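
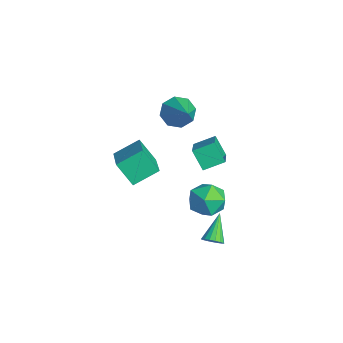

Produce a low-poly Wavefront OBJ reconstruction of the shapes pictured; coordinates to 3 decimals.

v 3.182 -1.56 -4.039
v 3.432 -1.795 -3.635
v 2.238 -0.88 -3.061
v 3.557 -1.577 -3.665
v 3.597 -1.355 -3.781
v 3.542 -1.179 -3.956
v 3.404 -1.091 -4.15
v 3.215 -1.111 -4.319
v 3.019 -1.233 -4.423
v 2.86 -1.43 -4.44
v 2.775 -1.657 -4.365
v 2.783 -1.861 -4.215
v 2.882 -1.997 -4.025
v 3.05 -2.032 -3.838
v 3.249 -1.959 -3.698
v -0.364 -1.219 -0.215
v 1.236 -1.853 0.823
v -0.232 -0.217 0.194
v 1.368 -0.851 1.232
v 0.312 -0.949 -1.092
v 1.912 -1.583 -0.054
v 0.444 0.053 -0.683
v 2.044 -0.581 0.355
v -2.448 -4.362 -1.745
v -2.467 -3.102 -1.092
v -1.783 -3.793 -2.825
v -1.802 -2.532 -2.172
v -0.578 -4.808 -0.828
v -0.597 -3.547 -0.175
v 0.087 -4.238 -1.908
v 0.068 -2.978 -1.255
v -0.674 -1.854 1.989
v -0.181 -1.856 1.296
v 0.794 -1.886 3.031
v -0.316 -1.255 1.504
v -0.66 -1.005 1.996
v -1.012 -1.252 2.484
v -1.166 -1.852 2.682
v -1.031 -2.454 2.474
v -0.687 -2.704 1.982
v -0.335 -2.457 1.494
v 1.902 -1.584 -1.042
v 2.495 -0.809 -1.198
v 3.065 -2.571 -1.522
v 3.658 -1.796 -1.678
v 3.406 -2.047 -0.756
v 2.687 -1.437 -0.459
v 2.873 -1.943 -2.261
v 2.154 -1.333 -1.964
v 3.095 -1.031 -1.951
v 3.424 -1.095 -1.022
v 2.136 -2.285 -1.698
v 2.465 -2.349 -0.769
f 2 1 4
f 2 4 3
f 4 1 5
f 4 5 3
f 5 1 6
f 5 6 3
f 6 1 7
f 6 7 3
f 7 1 8
f 7 8 3
f 8 1 9
f 8 9 3
f 9 1 10
f 9 10 3
f 10 1 11
f 10 11 3
f 11 1 12
f 11 12 3
f 12 1 13
f 12 13 3
f 13 1 14
f 13 14 3
f 14 1 15
f 14 15 3
f 15 1 2
f 15 2 3
f 17 19 16
f 20 17 16
f 16 19 18
f 18 20 16
f 17 23 19
f 21 17 20
f 21 23 17
f 19 23 18
f 22 20 18
f 18 23 22
f 22 21 20
f 23 21 22
f 25 27 24
f 28 25 24
f 24 27 26
f 26 28 24
f 25 31 27
f 29 25 28
f 29 31 25
f 27 31 26
f 30 28 26
f 26 31 30
f 30 29 28
f 31 29 30
f 33 32 35
f 33 35 34
f 35 32 36
f 35 36 34
f 36 32 37
f 36 37 34
f 37 32 38
f 37 38 34
f 38 32 39
f 38 39 34
f 39 32 40
f 39 40 34
f 40 32 41
f 40 41 34
f 41 32 33
f 41 33 34
f 42 53 47
f 42 47 43
f 42 43 49
f 42 49 52
f 42 52 53
f 43 47 51
f 47 53 46
f 53 52 44
f 52 49 48
f 49 43 50
f 45 51 46
f 45 46 44
f 45 44 48
f 45 48 50
f 45 50 51
f 46 51 47
f 44 46 53
f 48 44 52
f 50 48 49
f 51 50 43



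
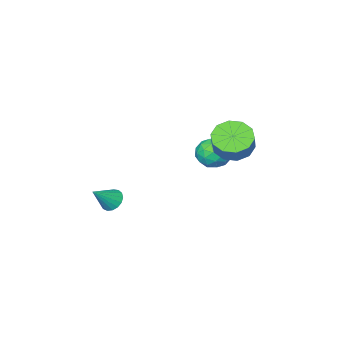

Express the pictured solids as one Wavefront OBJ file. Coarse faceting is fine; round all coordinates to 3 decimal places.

v -2.899 3.35 1.933
v -2.135 2.575 1.986
v -1.637 3.134 2.999
v -2.401 3.91 2.947
v -1.901 3.072 1.596
v -1.402 3.631 2.609
v -2.048 3.675 1.335
v -1.549 4.234 2.349
v -2.52 4.155 1.303
v -2.022 4.714 2.316
v -3.137 4.327 1.511
v -2.639 4.886 2.525
v -3.663 4.126 1.881
v -3.165 4.685 2.894
v -3.898 3.629 2.271
v -3.399 4.188 3.284
v -3.751 3.026 2.531
v -3.252 3.585 3.545
v -3.278 2.546 2.564
v -2.78 3.105 3.577
v -2.661 2.374 2.355
v -2.163 2.933 3.369
v 3.155 1.535 -0.778
v 3.539 1.138 -1.193
v 4.285 1.565 0.238
v 3.614 1.446 -1.286
v 3.585 1.774 -1.263
v 3.457 2.047 -1.129
v 3.26 2.203 -0.914
v 3.039 2.206 -0.669
v 2.844 2.055 -0.449
v 2.721 1.785 -0.304
v 2.698 1.457 -0.268
v 2.779 1.148 -0.349
v 2.946 0.927 -0.528
v 3.162 0.845 -0.765
v 3.376 0.921 -1.005
v -3.789 2.094 0.664
v -2.888 2.508 0.781
v -3.092 0.712 0.199
v -2.191 1.126 0.316
v -2.76 0.932 1.114
v -3.19 1.786 1.402
v -2.79 1.434 -0.422
v -3.22 2.288 -0.134
v -2.27 2.1 0.11
v -2.252 1.79 1.06
v -3.728 1.43 -0.08
v -3.71 1.12 0.87
v -3.399 2.423 0.763
v -2.581 0.797 0.217
v -2.915 0.683 0.686
v -2.385 0.927 0.755
v -3.577 1.998 1.128
v -3.047 2.242 1.197
v -2.972 1.315 1.393
v -2.933 0.978 -0.217
v -2.403 1.222 -0.148
v -3.595 2.293 0.225
v -3.065 2.537 0.294
v -3.008 1.905 -0.413
v -2.507 2.426 0.438
v -2.097 1.614 0.165
v -2.449 1.795 -0.269
v -2.702 2.297 -0.1
v -2.496 2.244 0.996
v -2.086 1.431 0.723
v -2.421 1.317 1.192
v -2.674 1.82 1.361
v -2.133 2.004 0.602
v -3.894 1.789 0.257
v -3.484 0.976 -0.016
v -3.306 1.4 -0.381
v -3.559 1.903 -0.212
v -3.883 1.606 0.815
v -3.473 0.794 0.542
v -3.278 0.923 1.08
v -3.531 1.425 1.249
v -3.847 1.216 0.378
f 2 1 5
f 2 5 3
f 3 5 6
f 3 6 4
f 5 1 7
f 5 7 6
f 6 7 8
f 6 8 4
f 7 1 9
f 7 9 8
f 8 9 10
f 8 10 4
f 9 1 11
f 9 11 10
f 10 11 12
f 10 12 4
f 11 1 13
f 11 13 12
f 12 13 14
f 12 14 4
f 13 1 15
f 13 15 14
f 14 15 16
f 14 16 4
f 15 1 17
f 15 17 16
f 16 17 18
f 16 18 4
f 17 1 19
f 17 19 18
f 18 19 20
f 18 20 4
f 19 1 21
f 19 21 20
f 20 21 22
f 20 22 4
f 21 1 2
f 21 2 22
f 22 2 3
f 22 3 4
f 24 23 26
f 24 26 25
f 26 23 27
f 26 27 25
f 27 23 28
f 27 28 25
f 28 23 29
f 28 29 25
f 29 23 30
f 29 30 25
f 30 23 31
f 30 31 25
f 31 23 32
f 31 32 25
f 32 23 33
f 32 33 25
f 33 23 34
f 33 34 25
f 34 23 35
f 34 35 25
f 35 23 36
f 35 36 25
f 36 23 37
f 36 37 25
f 37 23 24
f 37 24 25
f 38 75 54
f 75 49 78
f 54 78 43
f 75 78 54
f 38 54 50
f 54 43 55
f 50 55 39
f 54 55 50
f 38 50 59
f 50 39 60
f 59 60 45
f 50 60 59
f 38 59 71
f 59 45 74
f 71 74 48
f 59 74 71
f 38 71 75
f 71 48 79
f 75 79 49
f 71 79 75
f 39 55 66
f 55 43 69
f 66 69 47
f 55 69 66
f 43 78 56
f 78 49 77
f 56 77 42
f 78 77 56
f 49 79 76
f 79 48 72
f 76 72 40
f 79 72 76
f 48 74 73
f 74 45 61
f 73 61 44
f 74 61 73
f 45 60 65
f 60 39 62
f 65 62 46
f 60 62 65
f 41 67 53
f 67 47 68
f 53 68 42
f 67 68 53
f 41 53 51
f 53 42 52
f 51 52 40
f 53 52 51
f 41 51 58
f 51 40 57
f 58 57 44
f 51 57 58
f 41 58 63
f 58 44 64
f 63 64 46
f 58 64 63
f 41 63 67
f 63 46 70
f 67 70 47
f 63 70 67
f 42 68 56
f 68 47 69
f 56 69 43
f 68 69 56
f 40 52 76
f 52 42 77
f 76 77 49
f 52 77 76
f 44 57 73
f 57 40 72
f 73 72 48
f 57 72 73
f 46 64 65
f 64 44 61
f 65 61 45
f 64 61 65
f 47 70 66
f 70 46 62
f 66 62 39
f 70 62 66



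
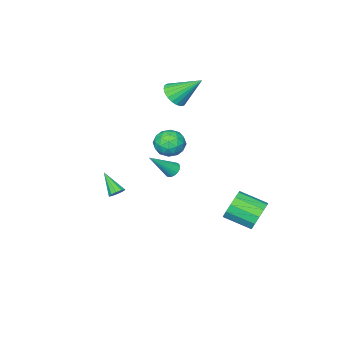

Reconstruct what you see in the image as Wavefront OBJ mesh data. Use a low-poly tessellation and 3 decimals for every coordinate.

v 0.987 0.047 1.404
v 1.656 0.011 2.144
v 0.284 -1.291 1.976
v 0.953 -1.327 2.716
v 0.267 -0.601 2.698
v 0.701 0.226 2.344
v 1.239 -1.506 1.776
v 1.673 -0.679 1.422
v 1.812 -0.948 2.374
v 1.211 -0.389 2.944
v 0.729 -0.891 1.176
v 0.128 -0.332 1.746
v 1.383 0.147 1.724
v 0.557 -1.427 2.396
v 0.153 -1 2.385
v 0.547 -1.021 2.82
v 0.822 0.273 1.842
v 1.216 0.252 2.277
v 0.399 -0.108 2.602
v 0.724 -1.532 1.843
v 1.118 -1.553 2.278
v 1.393 -0.259 1.3
v 1.787 -0.28 1.735
v 1.541 -1.172 1.518
v 1.868 -0.438 2.294
v 1.455 -1.225 2.63
v 1.623 -1.33 2.078
v 1.878 -0.844 1.87
v 1.515 -0.11 2.629
v 1.102 -0.896 2.965
v 0.699 -0.47 2.954
v 0.954 0.016 2.747
v 1.607 -0.674 2.764
v 0.838 -0.384 1.155
v 0.425 -1.17 1.491
v 0.986 -1.296 1.373
v 1.241 -0.81 1.166
v 0.485 -0.055 1.49
v 0.072 -0.842 1.826
v 0.062 -0.436 2.25
v 0.317 0.05 2.042
v 0.333 -0.606 1.356
v 3.286 2.181 2.129
v 3.601 1.961 1.75
v 4.634 1.799 3.471
v 3.664 2.162 1.744
v 3.669 2.366 1.797
v 3.616 2.542 1.9
v 3.512 2.662 2.039
v 3.374 2.71 2.191
v 3.223 2.677 2.333
v 3.081 2.568 2.445
v 2.97 2.4 2.509
v 2.908 2.199 2.514
v 2.903 1.995 2.462
v 2.956 1.819 2.358
v 3.059 1.699 2.22
v 3.197 1.651 2.068
v 3.349 1.685 1.925
v 3.491 1.793 1.813
v -2.542 -4.1 3.245
v -1.726 -4.08 3.731
v -3.438 -2.74 4.695
v -1.679 -3.78 3.479
v -1.78 -3.535 3.186
v -2.014 -3.388 2.904
v -2.339 -3.364 2.68
v -2.699 -3.467 2.554
v -3.032 -3.679 2.548
v -3.28 -3.965 2.662
v -3.401 -4.273 2.877
v -3.373 -4.552 3.156
v -3.201 -4.753 3.45
v -2.916 -4.84 3.709
v -2.566 -4.8 3.887
v -2.212 -4.638 3.955
v -1.915 -4.384 3.9
v -2.655 3.037 -3.871
v -2.087 2.959 -4.751
v -1.237 1.464 -4.068
v -1.805 1.543 -3.189
v -1.777 3.303 -4.383
v -0.927 1.808 -3.7
v -1.746 3.563 -3.852
v -0.896 2.068 -3.169
v -2.003 3.656 -3.328
v -1.154 2.161 -2.645
v -2.468 3.553 -2.976
v -1.618 2.058 -2.293
v -2.991 3.286 -2.908
v -2.142 1.791 -2.226
v -3.408 2.94 -3.147
v -2.559 1.445 -2.464
v -3.586 2.626 -3.615
v -2.736 1.131 -2.932
v -3.468 2.442 -4.165
v -2.618 0.947 -3.482
v -3.092 2.447 -4.621
v -2.242 0.952 -3.939
v -2.577 2.639 -4.84
v -1.727 1.144 -4.157
v 2.791 -3.135 -2.504
v 3.102 -2.845 -2.17
v 2.729 -4.365 -1.376
v 2.783 -2.77 -2.106
v 2.467 -2.834 -2.193
v 2.275 -3.013 -2.399
v 2.28 -3.238 -2.645
v 2.48 -3.424 -2.837
v 2.798 -3.5 -2.902
v 3.114 -3.435 -2.814
v 3.306 -3.256 -2.608
v 3.302 -3.031 -2.362
f 1 38 17
f 38 12 41
f 17 41 6
f 38 41 17
f 1 17 13
f 17 6 18
f 13 18 2
f 17 18 13
f 1 13 22
f 13 2 23
f 22 23 8
f 13 23 22
f 1 22 34
f 22 8 37
f 34 37 11
f 22 37 34
f 1 34 38
f 34 11 42
f 38 42 12
f 34 42 38
f 2 18 29
f 18 6 32
f 29 32 10
f 18 32 29
f 6 41 19
f 41 12 40
f 19 40 5
f 41 40 19
f 12 42 39
f 42 11 35
f 39 35 3
f 42 35 39
f 11 37 36
f 37 8 24
f 36 24 7
f 37 24 36
f 8 23 28
f 23 2 25
f 28 25 9
f 23 25 28
f 4 30 16
f 30 10 31
f 16 31 5
f 30 31 16
f 4 16 14
f 16 5 15
f 14 15 3
f 16 15 14
f 4 14 21
f 14 3 20
f 21 20 7
f 14 20 21
f 4 21 26
f 21 7 27
f 26 27 9
f 21 27 26
f 4 26 30
f 26 9 33
f 30 33 10
f 26 33 30
f 5 31 19
f 31 10 32
f 19 32 6
f 31 32 19
f 3 15 39
f 15 5 40
f 39 40 12
f 15 40 39
f 7 20 36
f 20 3 35
f 36 35 11
f 20 35 36
f 9 27 28
f 27 7 24
f 28 24 8
f 27 24 28
f 10 33 29
f 33 9 25
f 29 25 2
f 33 25 29
f 44 43 46
f 44 46 45
f 46 43 47
f 46 47 45
f 47 43 48
f 47 48 45
f 48 43 49
f 48 49 45
f 49 43 50
f 49 50 45
f 50 43 51
f 50 51 45
f 51 43 52
f 51 52 45
f 52 43 53
f 52 53 45
f 53 43 54
f 53 54 45
f 54 43 55
f 54 55 45
f 55 43 56
f 55 56 45
f 56 43 57
f 56 57 45
f 57 43 58
f 57 58 45
f 58 43 59
f 58 59 45
f 59 43 60
f 59 60 45
f 60 43 44
f 60 44 45
f 62 61 64
f 62 64 63
f 64 61 65
f 64 65 63
f 65 61 66
f 65 66 63
f 66 61 67
f 66 67 63
f 67 61 68
f 67 68 63
f 68 61 69
f 68 69 63
f 69 61 70
f 69 70 63
f 70 61 71
f 70 71 63
f 71 61 72
f 71 72 63
f 72 61 73
f 72 73 63
f 73 61 74
f 73 74 63
f 74 61 75
f 74 75 63
f 75 61 76
f 75 76 63
f 76 61 77
f 76 77 63
f 77 61 62
f 77 62 63
f 79 78 82
f 79 82 80
f 80 82 83
f 80 83 81
f 82 78 84
f 82 84 83
f 83 84 85
f 83 85 81
f 84 78 86
f 84 86 85
f 85 86 87
f 85 87 81
f 86 78 88
f 86 88 87
f 87 88 89
f 87 89 81
f 88 78 90
f 88 90 89
f 89 90 91
f 89 91 81
f 90 78 92
f 90 92 91
f 91 92 93
f 91 93 81
f 92 78 94
f 92 94 93
f 93 94 95
f 93 95 81
f 94 78 96
f 94 96 95
f 95 96 97
f 95 97 81
f 96 78 98
f 96 98 97
f 97 98 99
f 97 99 81
f 98 78 100
f 98 100 99
f 99 100 101
f 99 101 81
f 100 78 79
f 100 79 101
f 101 79 80
f 101 80 81
f 103 102 105
f 103 105 104
f 105 102 106
f 105 106 104
f 106 102 107
f 106 107 104
f 107 102 108
f 107 108 104
f 108 102 109
f 108 109 104
f 109 102 110
f 109 110 104
f 110 102 111
f 110 111 104
f 111 102 112
f 111 112 104
f 112 102 113
f 112 113 104
f 113 102 103
f 113 103 104



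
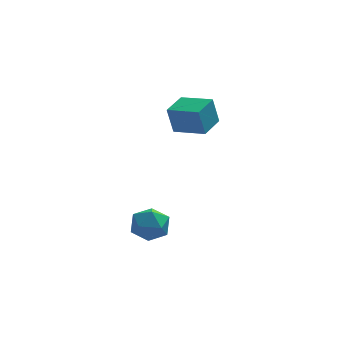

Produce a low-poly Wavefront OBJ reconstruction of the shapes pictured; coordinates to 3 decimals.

v -0.71 2.622 1.553
v -1.005 2.644 2.932
v 0.008 3.781 1.689
v -0.287 3.802 3.067
v 0.627 1.758 1.853
v 0.332 1.779 3.231
v 1.345 2.916 1.988
v 1.05 2.938 3.367
v -1.942 -1.974 -0.432
v -1.243 -2.592 -0.588
v -2.877 -2.808 -1.312
v -2.178 -3.426 -1.468
v -2.567 -3.36 -0.608
v -1.99 -2.844 -0.064
v -2.13 -2.556 -1.836
v -1.553 -2.04 -1.292
v -1.359 -2.952 -1.456
v -1.629 -3.449 -0.697
v -2.491 -1.951 -1.203
v -2.761 -2.448 -0.444
f 2 4 1
f 5 2 1
f 1 4 3
f 3 5 1
f 2 8 4
f 6 2 5
f 6 8 2
f 4 8 3
f 7 5 3
f 3 8 7
f 7 6 5
f 8 6 7
f 9 20 14
f 9 14 10
f 9 10 16
f 9 16 19
f 9 19 20
f 10 14 18
f 14 20 13
f 20 19 11
f 19 16 15
f 16 10 17
f 12 18 13
f 12 13 11
f 12 11 15
f 12 15 17
f 12 17 18
f 13 18 14
f 11 13 20
f 15 11 19
f 17 15 16
f 18 17 10



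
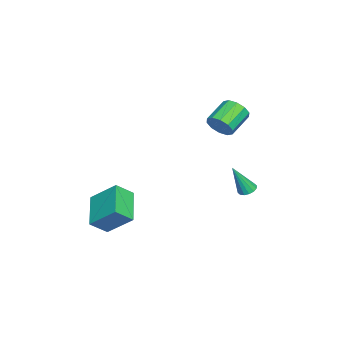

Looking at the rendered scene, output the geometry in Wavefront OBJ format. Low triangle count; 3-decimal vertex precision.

v 0.96 4.099 -0.732
v 1.288 4.496 -0.657
v 1.4 3.421 0.932
v 1.052 4.581 -0.56
v 0.791 4.538 -0.509
v 0.576 4.376 -0.517
v 0.464 4.141 -0.584
v 0.484 3.894 -0.69
v 0.632 3.703 -0.807
v 0.868 3.617 -0.904
v 1.129 3.661 -0.955
v 1.344 3.822 -0.946
v 1.457 4.058 -0.88
v 1.436 4.304 -0.774
v 1.656 -3.756 -2.054
v 1.85 -2.362 -0.853
v 1.098 -3.005 -2.836
v 1.292 -1.611 -1.635
v 3.448 -3.289 -2.885
v 3.642 -1.895 -1.684
v 2.89 -2.538 -3.667
v 3.084 -1.144 -2.466
v -0.61 2.331 2.657
v -0.385 1.993 3.346
v -1.645 2.551 4.032
v -1.87 2.889 3.343
v -0.192 2.448 3.33
v -1.453 3.006 4.015
v -0.159 2.858 3.056
v -1.42 3.416 3.742
v -0.298 3.067 2.63
v -1.559 3.625 3.316
v -0.556 2.995 2.215
v -1.817 3.553 2.9
v -0.835 2.669 1.968
v -2.095 3.227 2.654
v -1.027 2.214 1.985
v -2.288 2.772 2.67
v -1.06 1.804 2.258
v -2.321 2.362 2.944
v -0.921 1.595 2.684
v -2.182 2.153 3.37
v -0.663 1.667 3.1
v -1.924 2.225 3.785
f 2 1 4
f 2 4 3
f 4 1 5
f 4 5 3
f 5 1 6
f 5 6 3
f 6 1 7
f 6 7 3
f 7 1 8
f 7 8 3
f 8 1 9
f 8 9 3
f 9 1 10
f 9 10 3
f 10 1 11
f 10 11 3
f 11 1 12
f 11 12 3
f 12 1 13
f 12 13 3
f 13 1 14
f 13 14 3
f 14 1 2
f 14 2 3
f 16 18 15
f 19 16 15
f 15 18 17
f 17 19 15
f 16 22 18
f 20 16 19
f 20 22 16
f 18 22 17
f 21 19 17
f 17 22 21
f 21 20 19
f 22 20 21
f 24 23 27
f 24 27 25
f 25 27 28
f 25 28 26
f 27 23 29
f 27 29 28
f 28 29 30
f 28 30 26
f 29 23 31
f 29 31 30
f 30 31 32
f 30 32 26
f 31 23 33
f 31 33 32
f 32 33 34
f 32 34 26
f 33 23 35
f 33 35 34
f 34 35 36
f 34 36 26
f 35 23 37
f 35 37 36
f 36 37 38
f 36 38 26
f 37 23 39
f 37 39 38
f 38 39 40
f 38 40 26
f 39 23 41
f 39 41 40
f 40 41 42
f 40 42 26
f 41 23 43
f 41 43 42
f 42 43 44
f 42 44 26
f 43 23 24
f 43 24 44
f 44 24 25
f 44 25 26



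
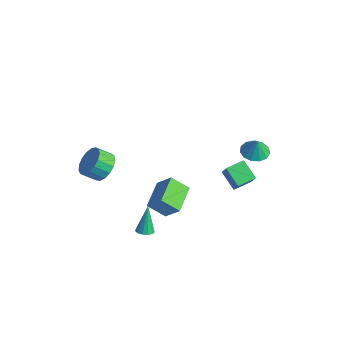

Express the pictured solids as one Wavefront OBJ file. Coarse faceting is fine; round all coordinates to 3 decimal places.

v 3.819 2.955 2.404
v 4.387 3.58 2.307
v 4.061 2.905 3.496
v 3.97 3.792 2.409
v 3.505 3.738 2.509
v 3.139 3.435 2.576
v 2.99 2.981 2.588
v 3.104 2.518 2.542
v 3.445 2.194 2.451
v 3.905 2.112 2.346
v 4.337 2.297 2.259
v 4.606 2.692 2.218
v 4.624 3.17 2.236
v 0.503 -2.256 -4.638
v 1.035 -2.098 -4.567
v 0.117 -1.744 -2.882
v 0.881 -1.845 -4.675
v 0.607 -1.722 -4.771
v 0.3 -1.769 -4.825
v 0.057 -1.97 -4.82
v -0.044 -2.262 -4.757
v 0.028 -2.553 -4.656
v 0.251 -2.749 -4.55
v 0.555 -2.788 -4.472
v 0.841 -2.659 -4.447
v 1.021 -2.402 -4.482
v 1.466 3.381 -3.192
v 0.322 3.372 -2.404
v 1.598 4.556 -2.988
v 0.453 4.547 -2.2
v 2.207 3.113 -2.12
v 1.062 3.104 -1.332
v 2.338 4.288 -1.916
v 1.194 4.279 -1.128
v -3.603 -2.194 -1.842
v -2.799 -2.096 -1.223
v -3.233 -2.869 -0.538
v -4.037 -2.966 -1.158
v -3.117 -1.767 -1.054
v -3.551 -2.54 -0.369
v -3.547 -1.536 -1.065
v -3.981 -2.308 -0.38
v -3.99 -1.455 -1.255
v -4.424 -2.228 -0.57
v -4.344 -1.544 -1.579
v -4.778 -2.317 -0.894
v -4.528 -1.782 -1.964
v -4.962 -2.554 -1.279
v -4.501 -2.113 -2.32
v -4.934 -2.886 -1.636
v -4.267 -2.464 -2.568
v -4.701 -3.236 -1.883
v -3.882 -2.752 -2.649
v -4.316 -3.525 -1.964
v -3.433 -2.913 -2.546
v -3.866 -3.685 -1.861
v -3.022 -2.908 -2.281
v -3.456 -3.681 -1.596
v -2.745 -2.74 -1.916
v -3.179 -3.513 -1.231
v -2.664 -2.447 -1.534
v -3.098 -3.22 -0.849
v -0.809 -1.181 -3.912
v 0.119 -0.839 -2.865
v -1.895 0.317 -3.439
v -0.968 0.659 -2.392
v -0.092 -0.379 -4.808
v 0.835 -0.037 -3.761
v -1.179 1.119 -4.335
v -0.251 1.461 -3.288
f 2 1 4
f 2 4 3
f 4 1 5
f 4 5 3
f 5 1 6
f 5 6 3
f 6 1 7
f 6 7 3
f 7 1 8
f 7 8 3
f 8 1 9
f 8 9 3
f 9 1 10
f 9 10 3
f 10 1 11
f 10 11 3
f 11 1 12
f 11 12 3
f 12 1 13
f 12 13 3
f 13 1 2
f 13 2 3
f 15 14 17
f 15 17 16
f 17 14 18
f 17 18 16
f 18 14 19
f 18 19 16
f 19 14 20
f 19 20 16
f 20 14 21
f 20 21 16
f 21 14 22
f 21 22 16
f 22 14 23
f 22 23 16
f 23 14 24
f 23 24 16
f 24 14 25
f 24 25 16
f 25 14 26
f 25 26 16
f 26 14 15
f 26 15 16
f 28 30 27
f 31 28 27
f 27 30 29
f 29 31 27
f 28 34 30
f 32 28 31
f 32 34 28
f 30 34 29
f 33 31 29
f 29 34 33
f 33 32 31
f 34 32 33
f 36 35 39
f 36 39 37
f 37 39 40
f 37 40 38
f 39 35 41
f 39 41 40
f 40 41 42
f 40 42 38
f 41 35 43
f 41 43 42
f 42 43 44
f 42 44 38
f 43 35 45
f 43 45 44
f 44 45 46
f 44 46 38
f 45 35 47
f 45 47 46
f 46 47 48
f 46 48 38
f 47 35 49
f 47 49 48
f 48 49 50
f 48 50 38
f 49 35 51
f 49 51 50
f 50 51 52
f 50 52 38
f 51 35 53
f 51 53 52
f 52 53 54
f 52 54 38
f 53 35 55
f 53 55 54
f 54 55 56
f 54 56 38
f 55 35 57
f 55 57 56
f 56 57 58
f 56 58 38
f 57 35 59
f 57 59 58
f 58 59 60
f 58 60 38
f 59 35 61
f 59 61 60
f 60 61 62
f 60 62 38
f 61 35 36
f 61 36 62
f 62 36 37
f 62 37 38
f 64 66 63
f 67 64 63
f 63 66 65
f 65 67 63
f 64 70 66
f 68 64 67
f 68 70 64
f 66 70 65
f 69 67 65
f 65 70 69
f 69 68 67
f 70 68 69



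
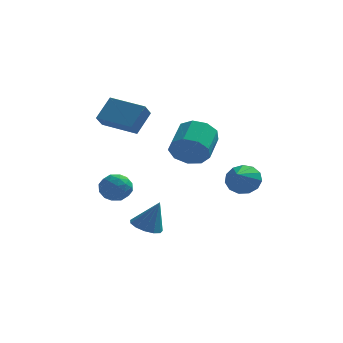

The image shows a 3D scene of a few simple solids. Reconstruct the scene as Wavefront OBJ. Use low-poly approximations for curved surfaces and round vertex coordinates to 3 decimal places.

v 0.354 -4.508 3.417
v 0.843 -4.98 4.282
v 1.155 -3.364 4.988
v 0.666 -2.892 4.123
v 1.35 -4.842 3.744
v 1.662 -3.227 4.449
v 1.391 -4.548 3.052
v 1.703 -2.933 3.758
v 0.947 -4.235 2.532
v 1.259 -2.62 3.237
v 0.226 -4.05 2.425
v 0.537 -2.434 3.131
v -0.436 -4.078 2.783
v -0.124 -2.463 3.489
v -0.727 -4.308 3.438
v -0.416 -2.693 4.143
v -0.513 -4.631 4.083
v -0.201 -3.016 4.788
v 0.107 -4.896 4.416
v 0.419 -3.281 5.122
v -2.034 -2.464 -2.744
v -1.577 -3.247 -2.902
v -1.326 -2.396 -1.036
v -1.262 -2.862 -3.048
v -1.193 -2.35 -3.098
v -1.39 -1.875 -3.035
v -1.792 -1.587 -2.879
v -2.271 -1.578 -2.681
v -2.675 -1.849 -2.503
v -2.875 -2.317 -2.401
v -2.808 -2.831 -2.408
v -2.496 -3.228 -2.521
v -2.037 -3.383 -2.706
v 2.745 2.32 -1.102
v 3.644 2.459 -0.62
v 2.455 0.72 -0.098
v 3.244 2.732 -0.301
v 2.685 2.874 -0.236
v 2.145 2.84 -0.446
v 1.795 2.641 -0.864
v 1.747 2.339 -1.358
v 2.016 2.032 -1.771
v 2.516 1.816 -1.971
v 3.089 1.759 -1.895
v 3.552 1.881 -1.567
v 3.759 2.142 -1.092
v -4.051 -1.138 0.175
v -3.399 -1.009 -0.514
v -3.961 -2.671 -0.026
v -3.309 -2.542 -0.715
v -3.087 -2.349 0.196
v -3.143 -1.402 0.32
v -4.217 -2.278 -0.86
v -4.273 -1.331 -0.736
v -3.502 -1.714 -1.154
v -2.804 -1.758 -0.501
v -4.556 -1.922 -0.039
v -3.858 -1.966 0.614
v -3.733 -0.939 -0.152
v -3.627 -2.741 -0.388
v -3.496 -2.628 0.147
v -3.113 -2.552 -0.258
v -3.582 -1.17 0.338
v -3.199 -1.095 -0.067
v -3.015 -1.882 0.35
v -4.161 -2.585 -0.473
v -3.778 -2.51 -0.878
v -4.247 -1.128 -0.282
v -3.864 -1.052 -0.687
v -4.345 -1.798 -0.89
v -3.411 -1.278 -0.933
v -3.358 -2.178 -1.051
v -3.892 -2.023 -1.136
v -3.924 -1.466 -1.063
v -3 -1.304 -0.549
v -2.947 -2.204 -0.667
v -2.816 -2.091 -0.132
v -2.849 -1.535 -0.059
v -3.061 -1.718 -0.925
v -4.413 -1.476 0.127
v -4.36 -2.376 0.009
v -4.511 -2.145 -0.481
v -4.544 -1.589 -0.408
v -4.002 -1.502 0.511
v -3.949 -2.402 0.393
v -3.436 -2.214 0.523
v -3.468 -1.657 0.596
v -4.299 -1.962 0.385
v -2.778 0.261 2.857
v -2.997 -0.45 3.569
v -4.751 1.164 3.153
v -4.97 0.452 3.865
v -2.15 1.248 4.035
v -2.369 0.536 4.747
v -4.123 2.15 4.331
v -4.342 1.439 5.043
f 2 1 5
f 2 5 3
f 3 5 6
f 3 6 4
f 5 1 7
f 5 7 6
f 6 7 8
f 6 8 4
f 7 1 9
f 7 9 8
f 8 9 10
f 8 10 4
f 9 1 11
f 9 11 10
f 10 11 12
f 10 12 4
f 11 1 13
f 11 13 12
f 12 13 14
f 12 14 4
f 13 1 15
f 13 15 14
f 14 15 16
f 14 16 4
f 15 1 17
f 15 17 16
f 16 17 18
f 16 18 4
f 17 1 19
f 17 19 18
f 18 19 20
f 18 20 4
f 19 1 2
f 19 2 20
f 20 2 3
f 20 3 4
f 22 21 24
f 22 24 23
f 24 21 25
f 24 25 23
f 25 21 26
f 25 26 23
f 26 21 27
f 26 27 23
f 27 21 28
f 27 28 23
f 28 21 29
f 28 29 23
f 29 21 30
f 29 30 23
f 30 21 31
f 30 31 23
f 31 21 32
f 31 32 23
f 32 21 33
f 32 33 23
f 33 21 22
f 33 22 23
f 35 34 37
f 35 37 36
f 37 34 38
f 37 38 36
f 38 34 39
f 38 39 36
f 39 34 40
f 39 40 36
f 40 34 41
f 40 41 36
f 41 34 42
f 41 42 36
f 42 34 43
f 42 43 36
f 43 34 44
f 43 44 36
f 44 34 45
f 44 45 36
f 45 34 46
f 45 46 36
f 46 34 35
f 46 35 36
f 47 84 63
f 84 58 87
f 63 87 52
f 84 87 63
f 47 63 59
f 63 52 64
f 59 64 48
f 63 64 59
f 47 59 68
f 59 48 69
f 68 69 54
f 59 69 68
f 47 68 80
f 68 54 83
f 80 83 57
f 68 83 80
f 47 80 84
f 80 57 88
f 84 88 58
f 80 88 84
f 48 64 75
f 64 52 78
f 75 78 56
f 64 78 75
f 52 87 65
f 87 58 86
f 65 86 51
f 87 86 65
f 58 88 85
f 88 57 81
f 85 81 49
f 88 81 85
f 57 83 82
f 83 54 70
f 82 70 53
f 83 70 82
f 54 69 74
f 69 48 71
f 74 71 55
f 69 71 74
f 50 76 62
f 76 56 77
f 62 77 51
f 76 77 62
f 50 62 60
f 62 51 61
f 60 61 49
f 62 61 60
f 50 60 67
f 60 49 66
f 67 66 53
f 60 66 67
f 50 67 72
f 67 53 73
f 72 73 55
f 67 73 72
f 50 72 76
f 72 55 79
f 76 79 56
f 72 79 76
f 51 77 65
f 77 56 78
f 65 78 52
f 77 78 65
f 49 61 85
f 61 51 86
f 85 86 58
f 61 86 85
f 53 66 82
f 66 49 81
f 82 81 57
f 66 81 82
f 55 73 74
f 73 53 70
f 74 70 54
f 73 70 74
f 56 79 75
f 79 55 71
f 75 71 48
f 79 71 75
f 90 92 89
f 93 90 89
f 89 92 91
f 91 93 89
f 90 96 92
f 94 90 93
f 94 96 90
f 92 96 91
f 95 93 91
f 91 96 95
f 95 94 93
f 96 94 95



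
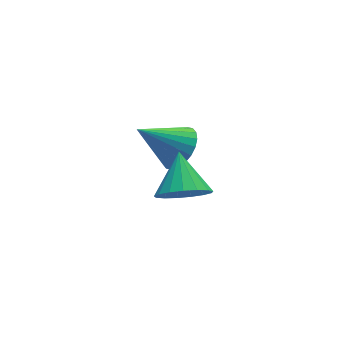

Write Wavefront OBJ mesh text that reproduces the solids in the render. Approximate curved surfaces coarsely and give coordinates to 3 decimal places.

v 1.928 1.97 -1.135
v 2.547 1.915 -0.43
v 0.552 2.49 0.115
v 2.587 2.265 -0.532
v 2.525 2.57 -0.726
v 2.373 2.784 -0.983
v 2.153 2.874 -1.262
v 1.899 2.826 -1.522
v 1.65 2.648 -1.723
v 1.442 2.367 -1.835
v 1.309 2.026 -1.84
v 1.27 1.676 -1.737
v 1.331 1.371 -1.543
v 1.483 1.157 -1.287
v 1.703 1.067 -1.008
v 1.957 1.114 -0.748
v 2.207 1.292 -0.546
v 2.414 1.574 -0.435
v 0.068 -2.135 1.12
v 0.917 -2.551 1.283
v 0.512 -0.865 2.04
v 0.988 -2.301 0.904
v 0.848 -2.013 0.575
v 0.529 -1.753 0.37
v 0.105 -1.581 0.337
v -0.328 -1.535 0.484
v -0.671 -1.627 0.776
v -0.844 -1.835 1.147
v -0.808 -2.112 1.512
v -0.572 -2.394 1.787
v -0.189 -2.617 1.91
v 0.253 -2.729 1.851
v 0.652 -2.705 1.625
f 2 1 4
f 2 4 3
f 4 1 5
f 4 5 3
f 5 1 6
f 5 6 3
f 6 1 7
f 6 7 3
f 7 1 8
f 7 8 3
f 8 1 9
f 8 9 3
f 9 1 10
f 9 10 3
f 10 1 11
f 10 11 3
f 11 1 12
f 11 12 3
f 12 1 13
f 12 13 3
f 13 1 14
f 13 14 3
f 14 1 15
f 14 15 3
f 15 1 16
f 15 16 3
f 16 1 17
f 16 17 3
f 17 1 18
f 17 18 3
f 18 1 2
f 18 2 3
f 20 19 22
f 20 22 21
f 22 19 23
f 22 23 21
f 23 19 24
f 23 24 21
f 24 19 25
f 24 25 21
f 25 19 26
f 25 26 21
f 26 19 27
f 26 27 21
f 27 19 28
f 27 28 21
f 28 19 29
f 28 29 21
f 29 19 30
f 29 30 21
f 30 19 31
f 30 31 21
f 31 19 32
f 31 32 21
f 32 19 33
f 32 33 21
f 33 19 20
f 33 20 21



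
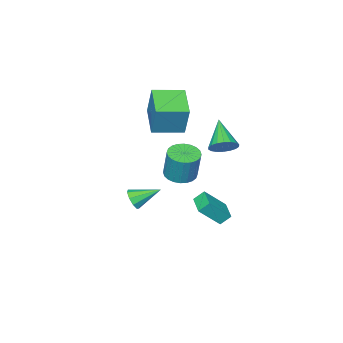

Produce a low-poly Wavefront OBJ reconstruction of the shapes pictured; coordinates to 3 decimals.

v 3.619 -0.329 -2.631
v 4.126 -0.071 -2.207
v 2.501 0.649 -1.889
v 4.094 0.198 -2.609
v 3.84 0.221 -3.022
v 3.482 -0.014 -3.252
v 3.188 -0.396 -3.192
v 3.096 -0.746 -2.869
v 3.248 -0.902 -2.434
v 3.574 -0.789 -2.092
v 3.921 -0.461 -2.002
v -1.929 0.924 -0.196
v -1.302 1.051 0.393
v -2.851 -0.424 1.076
v -1.564 1.32 0.487
v -1.899 1.51 0.446
v -2.24 1.584 0.278
v -2.519 1.527 0.016
v -2.681 1.351 -0.288
v -2.695 1.09 -0.574
v -2.557 0.797 -0.785
v -2.294 0.528 -0.88
v -1.959 0.338 -0.839
v -1.619 0.264 -0.67
v -1.339 0.321 -0.408
v -1.177 0.497 -0.104
v -1.164 0.757 0.182
v 0.189 0.756 -3.568
v -0.286 1.12 -2.993
v -0.94 1.298 -4.846
v -1.416 1.662 -4.272
v 0.896 1.898 -3.708
v 0.42 2.262 -3.134
v -0.234 2.44 -4.987
v -0.709 2.804 -4.412
v 3.63 3.382 1.039
v 4.289 2.791 1.134
v 4.429 3.227 2.895
v 3.77 3.818 2.801
v 4.466 3.077 1.048
v 4.606 3.514 2.81
v 4.516 3.41 0.962
v 4.656 3.846 2.723
v 4.431 3.738 0.887
v 4.571 4.175 2.649
v 4.224 4.012 0.836
v 4.364 4.449 2.597
v 3.927 4.19 0.815
v 4.067 4.627 2.577
v 3.584 4.245 0.829
v 3.724 4.682 2.59
v 3.249 4.169 0.874
v 3.389 4.605 2.636
v 2.971 3.973 0.945
v 3.111 4.409 2.706
v 2.794 3.686 1.03
v 2.934 4.123 2.792
v 2.744 3.354 1.117
v 2.884 3.79 2.878
v 2.829 3.025 1.191
v 2.969 3.462 2.953
v 3.036 2.751 1.243
v 3.176 3.188 3.004
v 3.333 2.573 1.263
v 3.473 3.01 3.025
v 3.676 2.518 1.25
v 3.816 2.955 3.011
v 4.011 2.595 1.204
v 4.151 3.031 2.966
v -2.666 -3.345 0.711
v -2.43 -2.703 2.697
v -1.485 -1.715 0.045
v -1.25 -1.073 2.03
v -1.11 -4.407 0.87
v -0.875 -3.765 2.855
v 0.07 -2.777 0.203
v 0.306 -2.135 2.189
f 2 1 4
f 2 4 3
f 4 1 5
f 4 5 3
f 5 1 6
f 5 6 3
f 6 1 7
f 6 7 3
f 7 1 8
f 7 8 3
f 8 1 9
f 8 9 3
f 9 1 10
f 9 10 3
f 10 1 11
f 10 11 3
f 11 1 2
f 11 2 3
f 13 12 15
f 13 15 14
f 15 12 16
f 15 16 14
f 16 12 17
f 16 17 14
f 17 12 18
f 17 18 14
f 18 12 19
f 18 19 14
f 19 12 20
f 19 20 14
f 20 12 21
f 20 21 14
f 21 12 22
f 21 22 14
f 22 12 23
f 22 23 14
f 23 12 24
f 23 24 14
f 24 12 25
f 24 25 14
f 25 12 26
f 25 26 14
f 26 12 27
f 26 27 14
f 27 12 13
f 27 13 14
f 29 31 28
f 32 29 28
f 28 31 30
f 30 32 28
f 29 35 31
f 33 29 32
f 33 35 29
f 31 35 30
f 34 32 30
f 30 35 34
f 34 33 32
f 35 33 34
f 37 36 40
f 37 40 38
f 38 40 41
f 38 41 39
f 40 36 42
f 40 42 41
f 41 42 43
f 41 43 39
f 42 36 44
f 42 44 43
f 43 44 45
f 43 45 39
f 44 36 46
f 44 46 45
f 45 46 47
f 45 47 39
f 46 36 48
f 46 48 47
f 47 48 49
f 47 49 39
f 48 36 50
f 48 50 49
f 49 50 51
f 49 51 39
f 50 36 52
f 50 52 51
f 51 52 53
f 51 53 39
f 52 36 54
f 52 54 53
f 53 54 55
f 53 55 39
f 54 36 56
f 54 56 55
f 55 56 57
f 55 57 39
f 56 36 58
f 56 58 57
f 57 58 59
f 57 59 39
f 58 36 60
f 58 60 59
f 59 60 61
f 59 61 39
f 60 36 62
f 60 62 61
f 61 62 63
f 61 63 39
f 62 36 64
f 62 64 63
f 63 64 65
f 63 65 39
f 64 36 66
f 64 66 65
f 65 66 67
f 65 67 39
f 66 36 68
f 66 68 67
f 67 68 69
f 67 69 39
f 68 36 37
f 68 37 69
f 69 37 38
f 69 38 39
f 71 73 70
f 74 71 70
f 70 73 72
f 72 74 70
f 71 77 73
f 75 71 74
f 75 77 71
f 73 77 72
f 76 74 72
f 72 77 76
f 76 75 74
f 77 75 76



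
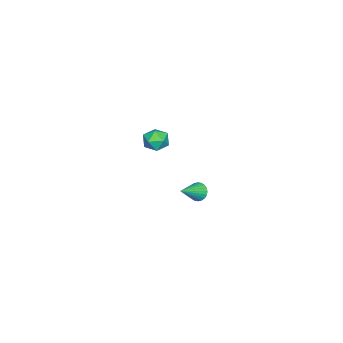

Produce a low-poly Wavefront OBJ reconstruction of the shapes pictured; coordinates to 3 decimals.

v -2.925 3.875 -3.805
v -2.569 4.039 -4.285
v -1.615 3.405 -2.995
v -2.574 4.245 -4.158
v -2.633 4.394 -3.977
v -2.736 4.464 -3.769
v -2.868 4.444 -3.567
v -3.008 4.338 -3.402
v -3.136 4.161 -3.297
v -3.232 3.941 -3.27
v -3.281 3.71 -3.325
v -3.276 3.505 -3.452
v -3.217 3.355 -3.634
v -3.114 3.285 -3.841
v -2.982 3.305 -4.043
v -2.842 3.411 -4.208
v -2.714 3.588 -4.313
v -2.618 3.809 -4.34
v 1.632 3.853 3.361
v 2.178 4.374 3.303
v 2.422 3.086 3.897
v 2.968 3.607 3.839
v 2.389 3.717 4.314
v 1.9 4.191 3.983
v 2.7 3.269 3.217
v 2.211 3.743 2.886
v 2.837 4.014 3.214
v 2.645 4.29 3.892
v 1.955 3.17 3.308
v 1.763 3.446 3.986
f 2 1 4
f 2 4 3
f 4 1 5
f 4 5 3
f 5 1 6
f 5 6 3
f 6 1 7
f 6 7 3
f 7 1 8
f 7 8 3
f 8 1 9
f 8 9 3
f 9 1 10
f 9 10 3
f 10 1 11
f 10 11 3
f 11 1 12
f 11 12 3
f 12 1 13
f 12 13 3
f 13 1 14
f 13 14 3
f 14 1 15
f 14 15 3
f 15 1 16
f 15 16 3
f 16 1 17
f 16 17 3
f 17 1 18
f 17 18 3
f 18 1 2
f 18 2 3
f 19 30 24
f 19 24 20
f 19 20 26
f 19 26 29
f 19 29 30
f 20 24 28
f 24 30 23
f 30 29 21
f 29 26 25
f 26 20 27
f 22 28 23
f 22 23 21
f 22 21 25
f 22 25 27
f 22 27 28
f 23 28 24
f 21 23 30
f 25 21 29
f 27 25 26
f 28 27 20



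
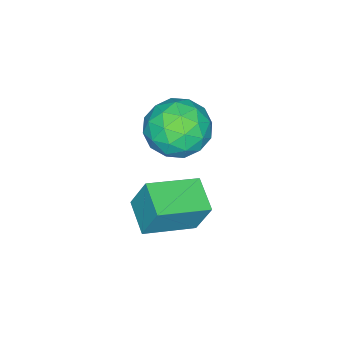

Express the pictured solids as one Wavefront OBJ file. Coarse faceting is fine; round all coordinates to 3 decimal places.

v 0.214 -2.839 0.961
v 1.27 -2.593 0.623
v 0.73 -4.567 1.317
v 1.786 -4.321 0.979
v 1.378 -3.872 1.939
v 1.059 -2.804 1.719
v 0.941 -4.356 0.221
v 0.622 -3.288 0.001
v 1.719 -3.53 0.166
v 1.989 -3.231 1.228
v 0.011 -3.929 0.712
v 0.281 -3.63 1.774
v 0.697 -2.565 0.761
v 1.303 -4.595 1.179
v 1.064 -4.331 1.743
v 1.684 -4.187 1.545
v 0.573 -2.689 1.405
v 1.193 -2.544 1.207
v 1.257 -3.296 1.98
v 0.807 -4.616 0.733
v 1.427 -4.471 0.535
v 0.316 -2.973 0.395
v 0.936 -2.829 0.197
v 0.743 -3.864 -0.04
v 1.581 -2.971 0.294
v 1.885 -3.986 0.503
v 1.388 -4.007 0.057
v 1.201 -3.379 -0.072
v 1.74 -2.795 0.918
v 2.043 -3.81 1.127
v 1.804 -3.547 1.691
v 1.616 -2.919 1.562
v 2.004 -3.346 0.649
v -0.043 -3.35 0.813
v 0.26 -4.365 1.022
v 0.384 -4.241 0.378
v 0.196 -3.613 0.249
v 0.115 -3.174 1.437
v 0.419 -4.189 1.646
v 0.799 -3.781 2.012
v 0.612 -3.153 1.883
v -0.004 -3.814 1.291
v 2.815 -2.176 -0.07
v 2.768 -1.668 1.158
v 3.545 -1.287 -0.411
v 3.498 -0.778 0.817
v 4.202 -3.142 0.383
v 4.155 -2.633 1.611
v 4.932 -2.252 0.042
v 4.885 -1.744 1.27
f 1 38 17
f 38 12 41
f 17 41 6
f 38 41 17
f 1 17 13
f 17 6 18
f 13 18 2
f 17 18 13
f 1 13 22
f 13 2 23
f 22 23 8
f 13 23 22
f 1 22 34
f 22 8 37
f 34 37 11
f 22 37 34
f 1 34 38
f 34 11 42
f 38 42 12
f 34 42 38
f 2 18 29
f 18 6 32
f 29 32 10
f 18 32 29
f 6 41 19
f 41 12 40
f 19 40 5
f 41 40 19
f 12 42 39
f 42 11 35
f 39 35 3
f 42 35 39
f 11 37 36
f 37 8 24
f 36 24 7
f 37 24 36
f 8 23 28
f 23 2 25
f 28 25 9
f 23 25 28
f 4 30 16
f 30 10 31
f 16 31 5
f 30 31 16
f 4 16 14
f 16 5 15
f 14 15 3
f 16 15 14
f 4 14 21
f 14 3 20
f 21 20 7
f 14 20 21
f 4 21 26
f 21 7 27
f 26 27 9
f 21 27 26
f 4 26 30
f 26 9 33
f 30 33 10
f 26 33 30
f 5 31 19
f 31 10 32
f 19 32 6
f 31 32 19
f 3 15 39
f 15 5 40
f 39 40 12
f 15 40 39
f 7 20 36
f 20 3 35
f 36 35 11
f 20 35 36
f 9 27 28
f 27 7 24
f 28 24 8
f 27 24 28
f 10 33 29
f 33 9 25
f 29 25 2
f 33 25 29
f 44 46 43
f 47 44 43
f 43 46 45
f 45 47 43
f 44 50 46
f 48 44 47
f 48 50 44
f 46 50 45
f 49 47 45
f 45 50 49
f 49 48 47
f 50 48 49



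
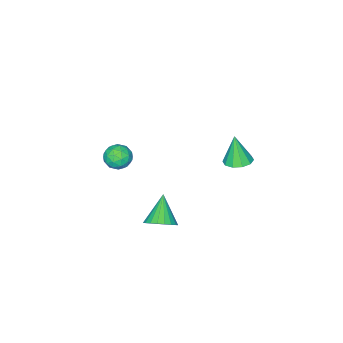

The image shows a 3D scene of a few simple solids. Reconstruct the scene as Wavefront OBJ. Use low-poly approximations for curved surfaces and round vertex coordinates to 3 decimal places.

v 2.505 -0.498 3.528
v 3.046 -0.905 3.268
v 1.834 -1.455 3.632
v 2.375 -1.862 3.372
v 2.433 -1.557 4.028
v 2.848 -0.966 3.963
v 2.032 -1.394 2.937
v 2.447 -0.803 2.872
v 2.754 -1.46 2.903
v 3.002 -1.56 3.577
v 1.878 -0.8 3.323
v 2.126 -0.9 3.997
v 2.835 -0.617 3.389
v 2.045 -1.743 3.511
v 2.079 -1.563 3.896
v 2.397 -1.803 3.744
v 2.718 -0.653 3.798
v 3.036 -0.893 3.645
v 2.676 -1.276 4.091
v 1.844 -1.467 3.255
v 2.162 -1.707 3.102
v 2.483 -0.557 3.156
v 2.801 -0.797 3.004
v 2.204 -1.084 2.809
v 2.981 -1.183 3.021
v 2.586 -1.746 3.083
v 2.385 -1.47 2.827
v 2.629 -1.123 2.789
v 3.126 -1.242 3.418
v 2.732 -1.805 3.479
v 2.766 -1.625 3.864
v 3.01 -1.278 3.827
v 2.954 -1.568 3.203
v 2.148 -0.555 3.421
v 1.754 -1.118 3.482
v 1.87 -1.082 3.073
v 2.114 -0.735 3.036
v 2.294 -0.614 3.817
v 1.899 -1.177 3.879
v 2.251 -1.237 4.111
v 2.495 -0.89 4.073
v 1.926 -0.792 3.697
v -2.247 1.953 2.066
v -1.773 1.407 1.968
v -2.333 1.607 3.594
v -1.538 1.779 2.066
v -1.574 2.218 2.163
v -1.867 2.556 2.224
v -2.305 2.664 2.224
v -2.721 2.5 2.163
v -2.956 2.128 2.065
v -2.92 1.689 1.968
v -2.628 1.351 1.908
v -2.19 1.243 1.908
v 4.015 3.058 2.452
v 4.486 3.324 3
v 3.145 2.382 3.528
v 4.272 3.56 2.976
v 4.014 3.71 2.861
v 3.756 3.747 2.675
v 3.542 3.665 2.451
v 3.411 3.478 2.227
v 3.384 3.218 2.042
v 3.466 2.93 1.928
v 3.643 2.665 1.904
v 3.885 2.467 1.976
v 4.149 2.371 2.129
v 4.39 2.394 2.339
v 4.566 2.532 2.568
v 4.647 2.761 2.777
v 4.619 3.041 2.93
f 1 38 17
f 38 12 41
f 17 41 6
f 38 41 17
f 1 17 13
f 17 6 18
f 13 18 2
f 17 18 13
f 1 13 22
f 13 2 23
f 22 23 8
f 13 23 22
f 1 22 34
f 22 8 37
f 34 37 11
f 22 37 34
f 1 34 38
f 34 11 42
f 38 42 12
f 34 42 38
f 2 18 29
f 18 6 32
f 29 32 10
f 18 32 29
f 6 41 19
f 41 12 40
f 19 40 5
f 41 40 19
f 12 42 39
f 42 11 35
f 39 35 3
f 42 35 39
f 11 37 36
f 37 8 24
f 36 24 7
f 37 24 36
f 8 23 28
f 23 2 25
f 28 25 9
f 23 25 28
f 4 30 16
f 30 10 31
f 16 31 5
f 30 31 16
f 4 16 14
f 16 5 15
f 14 15 3
f 16 15 14
f 4 14 21
f 14 3 20
f 21 20 7
f 14 20 21
f 4 21 26
f 21 7 27
f 26 27 9
f 21 27 26
f 4 26 30
f 26 9 33
f 30 33 10
f 26 33 30
f 5 31 19
f 31 10 32
f 19 32 6
f 31 32 19
f 3 15 39
f 15 5 40
f 39 40 12
f 15 40 39
f 7 20 36
f 20 3 35
f 36 35 11
f 20 35 36
f 9 27 28
f 27 7 24
f 28 24 8
f 27 24 28
f 10 33 29
f 33 9 25
f 29 25 2
f 33 25 29
f 44 43 46
f 44 46 45
f 46 43 47
f 46 47 45
f 47 43 48
f 47 48 45
f 48 43 49
f 48 49 45
f 49 43 50
f 49 50 45
f 50 43 51
f 50 51 45
f 51 43 52
f 51 52 45
f 52 43 53
f 52 53 45
f 53 43 54
f 53 54 45
f 54 43 44
f 54 44 45
f 56 55 58
f 56 58 57
f 58 55 59
f 58 59 57
f 59 55 60
f 59 60 57
f 60 55 61
f 60 61 57
f 61 55 62
f 61 62 57
f 62 55 63
f 62 63 57
f 63 55 64
f 63 64 57
f 64 55 65
f 64 65 57
f 65 55 66
f 65 66 57
f 66 55 67
f 66 67 57
f 67 55 68
f 67 68 57
f 68 55 69
f 68 69 57
f 69 55 70
f 69 70 57
f 70 55 71
f 70 71 57
f 71 55 56
f 71 56 57



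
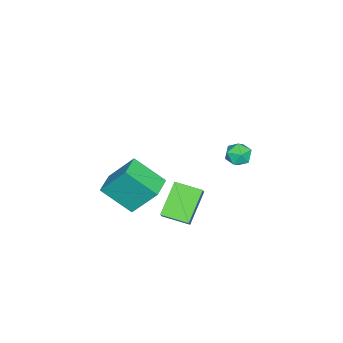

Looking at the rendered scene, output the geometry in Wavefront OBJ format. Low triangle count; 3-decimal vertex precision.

v 2.026 -2.686 0.122
v 2.146 -4.332 1.405
v 1.889 -1.361 1.835
v 2.008 -3.007 3.118
v 3.372 -2.573 0.142
v 3.491 -4.219 1.425
v 3.234 -1.248 1.855
v 3.354 -2.894 3.138
v -3.759 1.1 0.556
v -3.233 1.144 -0.058
v -3.787 -0.204 0.438
v -3.261 -0.16 -0.176
v -3.021 0.018 0.576
v -3.003 0.824 0.649
v -4.017 0.116 -0.269
v -3.999 0.922 -0.196
v -3.392 0.536 -0.568
v -2.777 0.475 -0.046
v -4.243 0.465 0.426
v -3.628 0.404 0.948
v 1.988 -0.783 1.847
v 2.671 -0.586 2.62
v 1.875 0.649 1.583
v 2.557 0.846 2.356
v 3.523 -0.906 0.524
v 4.205 -0.709 1.297
v 3.409 0.526 0.26
v 4.092 0.723 1.033
f 2 4 1
f 5 2 1
f 1 4 3
f 3 5 1
f 2 8 4
f 6 2 5
f 6 8 2
f 4 8 3
f 7 5 3
f 3 8 7
f 7 6 5
f 8 6 7
f 9 20 14
f 9 14 10
f 9 10 16
f 9 16 19
f 9 19 20
f 10 14 18
f 14 20 13
f 20 19 11
f 19 16 15
f 16 10 17
f 12 18 13
f 12 13 11
f 12 11 15
f 12 15 17
f 12 17 18
f 13 18 14
f 11 13 20
f 15 11 19
f 17 15 16
f 18 17 10
f 22 24 21
f 25 22 21
f 21 24 23
f 23 25 21
f 22 28 24
f 26 22 25
f 26 28 22
f 24 28 23
f 27 25 23
f 23 28 27
f 27 26 25
f 28 26 27



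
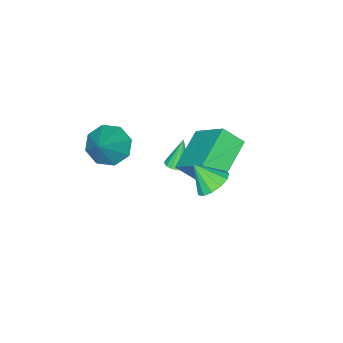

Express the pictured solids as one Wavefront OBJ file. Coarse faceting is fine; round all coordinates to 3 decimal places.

v -1.093 -0.595 -2.625
v -0.776 -0.98 -2.519
v -1.527 -0.585 -1.295
v -0.635 -0.761 -2.475
v -0.617 -0.497 -2.471
v -0.726 -0.26 -2.508
v -0.934 -0.113 -2.577
v -1.185 -0.094 -2.659
v -1.41 -0.21 -2.732
v -1.551 -0.429 -2.776
v -1.569 -0.692 -2.78
v -1.459 -0.93 -2.743
v -1.252 -1.077 -2.674
v -1.001 -1.095 -2.592
v 2.079 3.593 1.451
v 2.42 3.129 0.971
v 2.301 2.827 2.349
v 2.719 3.388 1.119
v 2.815 3.713 1.372
v 2.677 3.999 1.65
v 2.35 4.156 1.866
v 1.936 4.135 1.949
v 1.568 3.941 1.875
v 1.362 3.637 1.666
v 1.384 3.319 1.389
v 1.627 3.087 1.132
v 2.013 3.016 0.976
v -0.825 1.612 0.334
v -0.381 0.909 1.085
v -0.598 3.076 1.571
v -0.154 2.373 2.321
v 0.914 1.947 -0.381
v 1.358 1.244 0.369
v 1.141 3.411 0.855
v 1.585 2.708 1.606
v 2.129 -1.411 0.738
v 2.807 -1.468 0.075
v 3.331 -0.909 1.922
v 2.502 -0.809 0.105
v 1.978 -0.503 0.506
v 1.543 -0.729 1.043
v 1.452 -1.354 1.401
v 1.757 -2.014 1.372
v 2.28 -2.32 0.971
v 2.715 -2.094 0.433
f 2 1 4
f 2 4 3
f 4 1 5
f 4 5 3
f 5 1 6
f 5 6 3
f 6 1 7
f 6 7 3
f 7 1 8
f 7 8 3
f 8 1 9
f 8 9 3
f 9 1 10
f 9 10 3
f 10 1 11
f 10 11 3
f 11 1 12
f 11 12 3
f 12 1 13
f 12 13 3
f 13 1 14
f 13 14 3
f 14 1 2
f 14 2 3
f 16 15 18
f 16 18 17
f 18 15 19
f 18 19 17
f 19 15 20
f 19 20 17
f 20 15 21
f 20 21 17
f 21 15 22
f 21 22 17
f 22 15 23
f 22 23 17
f 23 15 24
f 23 24 17
f 24 15 25
f 24 25 17
f 25 15 26
f 25 26 17
f 26 15 27
f 26 27 17
f 27 15 16
f 27 16 17
f 29 31 28
f 32 29 28
f 28 31 30
f 30 32 28
f 29 35 31
f 33 29 32
f 33 35 29
f 31 35 30
f 34 32 30
f 30 35 34
f 34 33 32
f 35 33 34
f 37 36 39
f 37 39 38
f 39 36 40
f 39 40 38
f 40 36 41
f 40 41 38
f 41 36 42
f 41 42 38
f 42 36 43
f 42 43 38
f 43 36 44
f 43 44 38
f 44 36 45
f 44 45 38
f 45 36 37
f 45 37 38



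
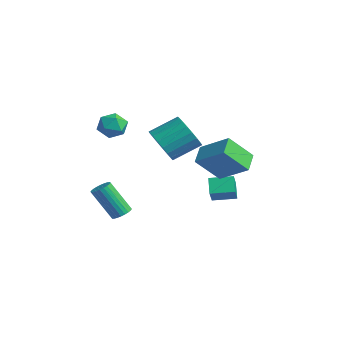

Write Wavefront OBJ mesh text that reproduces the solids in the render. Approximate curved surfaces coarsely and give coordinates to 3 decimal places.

v -0.8 -0.237 0.348
v -0.415 0.163 -0.508
v -0.034 1.517 0.297
v -0.42 1.117 1.152
v -0.82 0.288 -0.526
v -0.439 1.642 0.278
v -1.221 0.322 -0.394
v -0.841 1.676 0.41
v -1.55 0.26 -0.133
v -1.169 1.614 0.671
v -1.749 0.112 0.211
v -1.368 1.465 1.015
v -1.784 -0.097 0.578
v -1.403 1.257 1.382
v -1.649 -0.33 0.906
v -1.268 1.024 1.71
v -1.367 -0.546 1.137
v -0.986 0.807 1.942
v -0.987 -0.71 1.232
v -0.607 0.644 2.036
v -0.575 -0.791 1.174
v -0.194 0.563 1.978
v -0.202 -0.777 0.973
v 0.179 0.577 1.777
v 0.068 -0.669 0.664
v 0.449 0.685 1.468
v 0.187 -0.486 0.3
v 0.568 0.867 1.105
v 0.136 -0.261 -0.055
v 0.517 1.093 0.749
v -0.077 -0.031 -0.341
v 0.304 1.323 0.463
v -1.421 -2.275 2.689
v -0.804 -1.976 2.299
v -1.476 -3.244 1.861
v -0.859 -2.945 1.471
v -0.761 -3.247 2.193
v -0.727 -2.648 2.705
v -1.553 -2.572 1.455
v -1.519 -1.973 1.967
v -0.885 -2.16 1.537
v -0.396 -2.577 1.993
v -1.884 -2.643 2.167
v -1.395 -3.06 2.623
v 1.206 1.977 -0.596
v 0.904 0.823 0.656
v 2.57 2.635 0.339
v 2.268 1.481 1.592
v 1.892 1.259 -1.092
v 1.59 0.105 0.161
v 3.256 1.917 -0.156
v 2.954 0.763 1.096
v -0.074 2.132 -3.532
v 0.379 1.704 -2.788
v -0.776 2.517 -2.883
v -0.323 2.089 -2.139
v 0.603 3.111 -3.381
v 1.056 2.683 -2.637
v -0.099 3.496 -2.732
v 0.354 3.068 -1.988
v 0.305 -3.004 -2.891
v 0.744 -3.29 -2.809
v 0.014 -3.962 -1.248
v -0.425 -3.676 -1.329
v 0.791 -3.114 -2.711
v 0.061 -3.787 -1.15
v 0.765 -2.921 -2.64
v 0.035 -3.594 -1.079
v 0.668 -2.741 -2.608
v -0.062 -3.414 -1.046
v 0.517 -2.601 -2.618
v -0.213 -3.274 -1.057
v 0.333 -2.522 -2.67
v -0.397 -3.195 -1.109
v 0.145 -2.517 -2.756
v -0.585 -3.189 -1.195
v -0.019 -2.585 -2.862
v -0.749 -3.258 -1.301
v -0.134 -2.718 -2.972
v -0.864 -3.39 -1.411
v -0.181 -2.893 -3.07
v -0.911 -3.566 -1.509
v -0.155 -3.086 -3.141
v -0.885 -3.759 -1.58
v -0.058 -3.266 -3.174
v -0.788 -3.939 -1.612
v 0.093 -3.406 -3.163
v -0.637 -4.079 -1.602
v 0.277 -3.485 -3.111
v -0.453 -4.158 -1.55
v 0.465 -3.491 -3.025
v -0.265 -4.163 -1.464
v 0.629 -3.422 -2.919
v -0.101 -4.095 -1.358
f 2 1 5
f 2 5 3
f 3 5 6
f 3 6 4
f 5 1 7
f 5 7 6
f 6 7 8
f 6 8 4
f 7 1 9
f 7 9 8
f 8 9 10
f 8 10 4
f 9 1 11
f 9 11 10
f 10 11 12
f 10 12 4
f 11 1 13
f 11 13 12
f 12 13 14
f 12 14 4
f 13 1 15
f 13 15 14
f 14 15 16
f 14 16 4
f 15 1 17
f 15 17 16
f 16 17 18
f 16 18 4
f 17 1 19
f 17 19 18
f 18 19 20
f 18 20 4
f 19 1 21
f 19 21 20
f 20 21 22
f 20 22 4
f 21 1 23
f 21 23 22
f 22 23 24
f 22 24 4
f 23 1 25
f 23 25 24
f 24 25 26
f 24 26 4
f 25 1 27
f 25 27 26
f 26 27 28
f 26 28 4
f 27 1 29
f 27 29 28
f 28 29 30
f 28 30 4
f 29 1 31
f 29 31 30
f 30 31 32
f 30 32 4
f 31 1 2
f 31 2 32
f 32 2 3
f 32 3 4
f 33 44 38
f 33 38 34
f 33 34 40
f 33 40 43
f 33 43 44
f 34 38 42
f 38 44 37
f 44 43 35
f 43 40 39
f 40 34 41
f 36 42 37
f 36 37 35
f 36 35 39
f 36 39 41
f 36 41 42
f 37 42 38
f 35 37 44
f 39 35 43
f 41 39 40
f 42 41 34
f 46 48 45
f 49 46 45
f 45 48 47
f 47 49 45
f 46 52 48
f 50 46 49
f 50 52 46
f 48 52 47
f 51 49 47
f 47 52 51
f 51 50 49
f 52 50 51
f 54 56 53
f 57 54 53
f 53 56 55
f 55 57 53
f 54 60 56
f 58 54 57
f 58 60 54
f 56 60 55
f 59 57 55
f 55 60 59
f 59 58 57
f 60 58 59
f 62 61 65
f 62 65 63
f 63 65 66
f 63 66 64
f 65 61 67
f 65 67 66
f 66 67 68
f 66 68 64
f 67 61 69
f 67 69 68
f 68 69 70
f 68 70 64
f 69 61 71
f 69 71 70
f 70 71 72
f 70 72 64
f 71 61 73
f 71 73 72
f 72 73 74
f 72 74 64
f 73 61 75
f 73 75 74
f 74 75 76
f 74 76 64
f 75 61 77
f 75 77 76
f 76 77 78
f 76 78 64
f 77 61 79
f 77 79 78
f 78 79 80
f 78 80 64
f 79 61 81
f 79 81 80
f 80 81 82
f 80 82 64
f 81 61 83
f 81 83 82
f 82 83 84
f 82 84 64
f 83 61 85
f 83 85 84
f 84 85 86
f 84 86 64
f 85 61 87
f 85 87 86
f 86 87 88
f 86 88 64
f 87 61 89
f 87 89 88
f 88 89 90
f 88 90 64
f 89 61 91
f 89 91 90
f 90 91 92
f 90 92 64
f 91 61 93
f 91 93 92
f 92 93 94
f 92 94 64
f 93 61 62
f 93 62 94
f 94 62 63
f 94 63 64



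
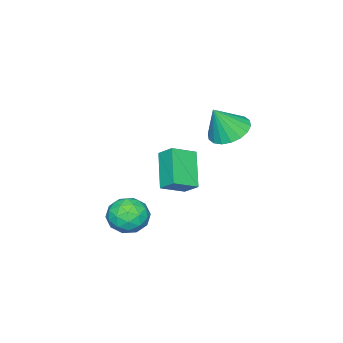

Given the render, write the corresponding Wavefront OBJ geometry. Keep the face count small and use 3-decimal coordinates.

v -2.847 -2.815 -1.388
v -4.029 -3.768 -0.087
v -2.78 -2.04 -0.76
v -3.962 -2.993 0.542
v -1.778 -3.367 -0.822
v -2.96 -4.32 0.48
v -1.711 -2.592 -0.193
v -2.893 -3.545 1.108
v 0.128 -2.65 -0.983
v 0.891 -2.04 -0.773
v 1.149 -3.9 -1.067
v 1.912 -3.29 -0.857
v 1.23 -3.496 -0.157
v 0.598 -2.723 -0.105
v 1.442 -3.217 -1.735
v 0.81 -2.444 -1.683
v 1.703 -2.391 -1.238
v 1.572 -2.563 -0.262
v 0.468 -3.377 -1.578
v 0.337 -3.549 -0.602
v 0.42 -2.235 -0.871
v 1.62 -3.705 -0.969
v 1.219 -3.825 -0.558
v 1.668 -3.467 -0.434
v 0.248 -2.637 -0.478
v 0.696 -2.279 -0.355
v 0.895 -3.134 0.007
v 1.344 -3.661 -1.485
v 1.792 -3.303 -1.362
v 0.372 -2.473 -1.406
v 0.821 -2.115 -1.282
v 1.145 -2.806 -1.847
v 1.345 -2.083 -1.02
v 1.946 -2.818 -1.069
v 1.669 -2.775 -1.586
v 1.298 -2.321 -1.555
v 1.268 -2.184 -0.447
v 1.869 -2.919 -0.496
v 1.468 -3.04 -0.085
v 1.097 -2.586 -0.055
v 1.746 -2.39 -0.72
v 0.171 -3.021 -1.344
v 0.772 -3.756 -1.393
v 0.943 -3.354 -1.785
v 0.572 -2.9 -1.755
v 0.094 -3.122 -0.771
v 0.695 -3.857 -0.82
v 0.742 -3.619 -0.285
v 0.371 -3.165 -0.254
v 0.294 -3.55 -1.12
v -4.282 -1.484 2.315
v -3.505 -0.835 2.124
v -3.598 -1.876 3.765
v -3.811 -0.569 2.34
v -4.209 -0.484 2.55
v -4.622 -0.598 2.714
v -4.967 -0.887 2.799
v -5.177 -1.295 2.788
v -5.209 -1.74 2.683
v -5.058 -2.134 2.505
v -4.753 -2.4 2.29
v -4.354 -2.485 2.08
v -3.942 -2.371 1.916
v -3.596 -2.082 1.831
v -3.387 -1.674 1.842
v -3.354 -1.229 1.947
f 2 4 1
f 5 2 1
f 1 4 3
f 3 5 1
f 2 8 4
f 6 2 5
f 6 8 2
f 4 8 3
f 7 5 3
f 3 8 7
f 7 6 5
f 8 6 7
f 9 46 25
f 46 20 49
f 25 49 14
f 46 49 25
f 9 25 21
f 25 14 26
f 21 26 10
f 25 26 21
f 9 21 30
f 21 10 31
f 30 31 16
f 21 31 30
f 9 30 42
f 30 16 45
f 42 45 19
f 30 45 42
f 9 42 46
f 42 19 50
f 46 50 20
f 42 50 46
f 10 26 37
f 26 14 40
f 37 40 18
f 26 40 37
f 14 49 27
f 49 20 48
f 27 48 13
f 49 48 27
f 20 50 47
f 50 19 43
f 47 43 11
f 50 43 47
f 19 45 44
f 45 16 32
f 44 32 15
f 45 32 44
f 16 31 36
f 31 10 33
f 36 33 17
f 31 33 36
f 12 38 24
f 38 18 39
f 24 39 13
f 38 39 24
f 12 24 22
f 24 13 23
f 22 23 11
f 24 23 22
f 12 22 29
f 22 11 28
f 29 28 15
f 22 28 29
f 12 29 34
f 29 15 35
f 34 35 17
f 29 35 34
f 12 34 38
f 34 17 41
f 38 41 18
f 34 41 38
f 13 39 27
f 39 18 40
f 27 40 14
f 39 40 27
f 11 23 47
f 23 13 48
f 47 48 20
f 23 48 47
f 15 28 44
f 28 11 43
f 44 43 19
f 28 43 44
f 17 35 36
f 35 15 32
f 36 32 16
f 35 32 36
f 18 41 37
f 41 17 33
f 37 33 10
f 41 33 37
f 52 51 54
f 52 54 53
f 54 51 55
f 54 55 53
f 55 51 56
f 55 56 53
f 56 51 57
f 56 57 53
f 57 51 58
f 57 58 53
f 58 51 59
f 58 59 53
f 59 51 60
f 59 60 53
f 60 51 61
f 60 61 53
f 61 51 62
f 61 62 53
f 62 51 63
f 62 63 53
f 63 51 64
f 63 64 53
f 64 51 65
f 64 65 53
f 65 51 66
f 65 66 53
f 66 51 52
f 66 52 53



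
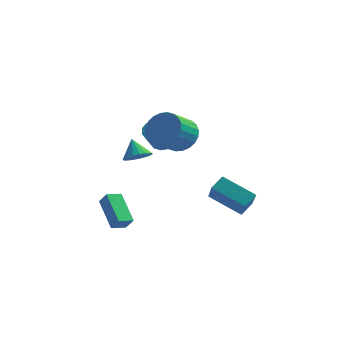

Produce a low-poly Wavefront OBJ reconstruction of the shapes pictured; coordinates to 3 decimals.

v -1.408 1.099 0.338
v -0.728 0.945 0.158
v -0.692 -0.332 1.382
v -1.372 -0.179 1.562
v -0.708 1.226 0.45
v -0.672 -0.052 1.674
v -0.911 1.466 0.707
v -0.875 0.189 1.931
v -1.271 1.59 0.846
v -1.235 0.312 2.071
v -1.675 1.558 0.825
v -1.639 0.28 2.049
v -1.994 1.38 0.648
v -1.958 0.102 1.872
v -2.127 1.113 0.373
v -2.091 -0.165 1.598
v -2.032 0.841 0.087
v -1.996 -0.437 1.312
v -1.739 0.652 -0.119
v -1.703 -0.626 1.105
v -1.34 0.604 -0.181
v -1.304 -0.674 1.044
v -0.964 0.714 -0.077
v -0.928 -0.564 1.147
v -3.412 -2.919 -2.755
v -2.905 -3.134 -2.082
v -2.882 -2.227 -2.933
v -2.375 -2.442 -2.26
v -2.285 -4.098 -3.98
v -1.778 -4.313 -3.307
v -1.755 -3.406 -4.158
v -1.248 -3.621 -3.485
v 0.356 -1.042 1.783
v 0.788 -0.583 2.684
v 0.296 -1.88 3.579
v -0.136 -2.338 2.677
v 0.389 -0.426 2.693
v -0.103 -1.722 3.588
v -0.016 -0.362 2.564
v -0.507 -1.658 3.458
v -0.363 -0.402 2.315
v -0.855 -1.698 3.21
v -0.601 -0.539 1.986
v -1.093 -1.835 2.88
v -0.694 -0.753 1.625
v -1.185 -2.049 2.52
v -0.627 -1.01 1.289
v -1.118 -2.307 2.183
v -0.41 -1.273 1.027
v -0.901 -2.569 1.922
v -0.076 -1.5 0.881
v -0.568 -2.797 1.776
v 0.323 -1.658 0.872
v -0.169 -2.954 1.767
v 0.727 -1.722 1.002
v 0.236 -3.018 1.896
v 1.075 -1.682 1.25
v 0.583 -2.978 2.145
v 1.313 -1.545 1.58
v 0.821 -2.841 2.474
v 1.405 -1.331 1.94
v 0.914 -2.627 2.835
v 1.338 -1.073 2.277
v 0.847 -2.37 3.171
v 1.121 -0.811 2.538
v 0.63 -2.107 3.433
v -2.937 1.348 -1.192
v -2.581 0.769 -0.716
v -3.483 1.872 -0.148
v -2.329 1.039 -0.72
v -2.197 1.37 -0.817
v -2.212 1.697 -0.988
v -2.37 1.955 -1.2
v -2.641 2.092 -1.41
v -2.97 2.083 -1.578
v -3.293 1.928 -1.669
v -3.545 1.658 -1.665
v -3.677 1.327 -1.568
v -3.662 1 -1.397
v -3.504 0.742 -1.185
v -3.233 0.604 -0.974
v -2.904 0.614 -0.807
v 0.68 2.421 -4.053
v 1.276 1.188 -2.795
v 1.035 3.175 -3.482
v 1.63 1.942 -2.224
v 2.59 2.298 -5.076
v 3.185 1.065 -3.818
v 2.944 3.052 -4.505
v 3.54 1.819 -3.247
f 2 1 5
f 2 5 3
f 3 5 6
f 3 6 4
f 5 1 7
f 5 7 6
f 6 7 8
f 6 8 4
f 7 1 9
f 7 9 8
f 8 9 10
f 8 10 4
f 9 1 11
f 9 11 10
f 10 11 12
f 10 12 4
f 11 1 13
f 11 13 12
f 12 13 14
f 12 14 4
f 13 1 15
f 13 15 14
f 14 15 16
f 14 16 4
f 15 1 17
f 15 17 16
f 16 17 18
f 16 18 4
f 17 1 19
f 17 19 18
f 18 19 20
f 18 20 4
f 19 1 21
f 19 21 20
f 20 21 22
f 20 22 4
f 21 1 23
f 21 23 22
f 22 23 24
f 22 24 4
f 23 1 2
f 23 2 24
f 24 2 3
f 24 3 4
f 26 28 25
f 29 26 25
f 25 28 27
f 27 29 25
f 26 32 28
f 30 26 29
f 30 32 26
f 28 32 27
f 31 29 27
f 27 32 31
f 31 30 29
f 32 30 31
f 34 33 37
f 34 37 35
f 35 37 38
f 35 38 36
f 37 33 39
f 37 39 38
f 38 39 40
f 38 40 36
f 39 33 41
f 39 41 40
f 40 41 42
f 40 42 36
f 41 33 43
f 41 43 42
f 42 43 44
f 42 44 36
f 43 33 45
f 43 45 44
f 44 45 46
f 44 46 36
f 45 33 47
f 45 47 46
f 46 47 48
f 46 48 36
f 47 33 49
f 47 49 48
f 48 49 50
f 48 50 36
f 49 33 51
f 49 51 50
f 50 51 52
f 50 52 36
f 51 33 53
f 51 53 52
f 52 53 54
f 52 54 36
f 53 33 55
f 53 55 54
f 54 55 56
f 54 56 36
f 55 33 57
f 55 57 56
f 56 57 58
f 56 58 36
f 57 33 59
f 57 59 58
f 58 59 60
f 58 60 36
f 59 33 61
f 59 61 60
f 60 61 62
f 60 62 36
f 61 33 63
f 61 63 62
f 62 63 64
f 62 64 36
f 63 33 65
f 63 65 64
f 64 65 66
f 64 66 36
f 65 33 34
f 65 34 66
f 66 34 35
f 66 35 36
f 68 67 70
f 68 70 69
f 70 67 71
f 70 71 69
f 71 67 72
f 71 72 69
f 72 67 73
f 72 73 69
f 73 67 74
f 73 74 69
f 74 67 75
f 74 75 69
f 75 67 76
f 75 76 69
f 76 67 77
f 76 77 69
f 77 67 78
f 77 78 69
f 78 67 79
f 78 79 69
f 79 67 80
f 79 80 69
f 80 67 81
f 80 81 69
f 81 67 82
f 81 82 69
f 82 67 68
f 82 68 69
f 84 86 83
f 87 84 83
f 83 86 85
f 85 87 83
f 84 90 86
f 88 84 87
f 88 90 84
f 86 90 85
f 89 87 85
f 85 90 89
f 89 88 87
f 90 88 89



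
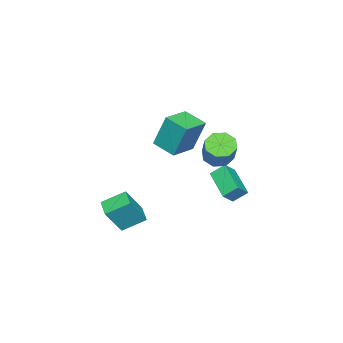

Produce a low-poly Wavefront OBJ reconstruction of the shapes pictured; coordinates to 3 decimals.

v 0.532 -4.439 -3.515
v -0.116 -3.524 -2.878
v 1.248 -3.767 -3.753
v 0.6 -2.852 -3.116
v 1.32 -4.808 -2.184
v 0.672 -3.893 -1.547
v 2.036 -4.136 -2.422
v 1.388 -3.221 -1.785
v -0.442 -2.109 1.882
v -0.528 -1.517 3.569
v -0.253 -0.978 1.495
v -0.339 -0.386 3.182
v 0.939 -2.294 2.018
v 0.853 -1.702 3.705
v 1.128 -1.163 1.631
v 1.042 -0.571 3.318
v -2.147 -0.752 0.361
v -1.585 -0.693 -0.132
v -0.571 -0.008 1.105
v -1.133 -0.068 1.599
v -1.917 -0.224 -0.119
v -0.903 0.46 1.118
v -2.384 -0.066 0.175
v -1.37 0.619 1.412
v -2.711 -0.309 0.579
v -1.698 0.376 1.816
v -2.709 -0.812 0.855
v -1.695 -0.127 2.092
v -2.377 -1.28 0.842
v -1.363 -0.596 2.079
v -1.91 -1.439 0.548
v -0.896 -0.754 1.785
v -1.582 -1.196 0.144
v -0.569 -0.511 1.381
v -2.165 -1.171 -0.968
v -2.494 -0.582 -0.403
v -2.761 -0.981 -1.514
v -3.09 -0.392 -0.949
v -1.15 0.052 -1.651
v -1.479 0.641 -1.086
v -1.746 0.242 -2.197
v -2.075 0.831 -1.632
f 2 4 1
f 5 2 1
f 1 4 3
f 3 5 1
f 2 8 4
f 6 2 5
f 6 8 2
f 4 8 3
f 7 5 3
f 3 8 7
f 7 6 5
f 8 6 7
f 10 12 9
f 13 10 9
f 9 12 11
f 11 13 9
f 10 16 12
f 14 10 13
f 14 16 10
f 12 16 11
f 15 13 11
f 11 16 15
f 15 14 13
f 16 14 15
f 18 17 21
f 18 21 19
f 19 21 22
f 19 22 20
f 21 17 23
f 21 23 22
f 22 23 24
f 22 24 20
f 23 17 25
f 23 25 24
f 24 25 26
f 24 26 20
f 25 17 27
f 25 27 26
f 26 27 28
f 26 28 20
f 27 17 29
f 27 29 28
f 28 29 30
f 28 30 20
f 29 17 31
f 29 31 30
f 30 31 32
f 30 32 20
f 31 17 33
f 31 33 32
f 32 33 34
f 32 34 20
f 33 17 18
f 33 18 34
f 34 18 19
f 34 19 20
f 36 38 35
f 39 36 35
f 35 38 37
f 37 39 35
f 36 42 38
f 40 36 39
f 40 42 36
f 38 42 37
f 41 39 37
f 37 42 41
f 41 40 39
f 42 40 41



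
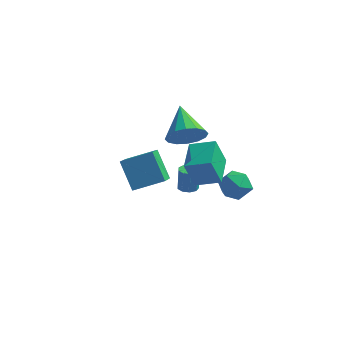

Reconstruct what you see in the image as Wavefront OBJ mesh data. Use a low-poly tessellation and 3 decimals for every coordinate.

v 3.208 -2.985 2.569
v 2.766 -3.248 4.032
v 2.918 -1.293 2.786
v 2.476 -1.556 4.248
v 4.444 -2.824 2.972
v 4.002 -3.087 4.434
v 4.154 -1.132 3.188
v 3.712 -1.395 4.651
v -1.108 0.533 -1.673
v -2.02 1.311 -0.277
v -1.308 1.906 -2.567
v -2.22 2.683 -1.171
v 0.38 1.157 -1.049
v -0.532 1.934 0.347
v 0.18 2.529 -1.943
v -0.732 3.307 -0.547
v 3.706 4.014 -1.895
v 4.189 3.74 -2.712
v 2.311 3.8 -2.648
v 2.794 3.526 -3.465
v 2.804 2.943 -2.667
v 3.665 3.075 -2.202
v 2.835 4.465 -3.158
v 3.696 4.597 -2.693
v 3.651 4.019 -3.493
v 3.631 3.078 -3.19
v 2.869 4.462 -2.17
v 2.849 3.521 -1.867
v 0.963 3.075 -2.904
v 1.469 2.861 -2.874
v 1.463 3.031 -1.585
v 0.957 3.245 -1.616
v 1.49 3.233 -2.923
v 1.483 3.404 -1.634
v 1.264 3.532 -2.963
v 1.257 3.702 -1.674
v 0.897 3.616 -2.976
v 0.891 3.786 -1.687
v 0.562 3.447 -2.956
v 0.555 3.618 -1.667
v 0.414 3.104 -2.911
v 0.408 3.275 -1.622
v 0.523 2.747 -2.863
v 0.517 2.918 -1.575
v 0.838 2.544 -2.835
v 0.832 2.714 -1.546
v 1.212 2.589 -2.839
v 1.205 2.759 -1.55
v 1.173 2.156 1.794
v 1.561 2.816 1.032
v 0.307 3.764 2.746
v 1.059 2.657 0.844
v 0.588 2.364 0.91
v 0.273 2.015 1.214
v 0.2 1.704 1.672
v 0.388 1.514 2.163
v 0.786 1.496 2.556
v 1.288 1.655 2.744
v 1.759 1.948 2.677
v 2.073 2.297 2.374
v 2.146 2.608 1.915
v 1.959 2.798 1.424
f 2 4 1
f 5 2 1
f 1 4 3
f 3 5 1
f 2 8 4
f 6 2 5
f 6 8 2
f 4 8 3
f 7 5 3
f 3 8 7
f 7 6 5
f 8 6 7
f 10 12 9
f 13 10 9
f 9 12 11
f 11 13 9
f 10 16 12
f 14 10 13
f 14 16 10
f 12 16 11
f 15 13 11
f 11 16 15
f 15 14 13
f 16 14 15
f 17 28 22
f 17 22 18
f 17 18 24
f 17 24 27
f 17 27 28
f 18 22 26
f 22 28 21
f 28 27 19
f 27 24 23
f 24 18 25
f 20 26 21
f 20 21 19
f 20 19 23
f 20 23 25
f 20 25 26
f 21 26 22
f 19 21 28
f 23 19 27
f 25 23 24
f 26 25 18
f 30 29 33
f 30 33 31
f 31 33 34
f 31 34 32
f 33 29 35
f 33 35 34
f 34 35 36
f 34 36 32
f 35 29 37
f 35 37 36
f 36 37 38
f 36 38 32
f 37 29 39
f 37 39 38
f 38 39 40
f 38 40 32
f 39 29 41
f 39 41 40
f 40 41 42
f 40 42 32
f 41 29 43
f 41 43 42
f 42 43 44
f 42 44 32
f 43 29 45
f 43 45 44
f 44 45 46
f 44 46 32
f 45 29 47
f 45 47 46
f 46 47 48
f 46 48 32
f 47 29 30
f 47 30 48
f 48 30 31
f 48 31 32
f 50 49 52
f 50 52 51
f 52 49 53
f 52 53 51
f 53 49 54
f 53 54 51
f 54 49 55
f 54 55 51
f 55 49 56
f 55 56 51
f 56 49 57
f 56 57 51
f 57 49 58
f 57 58 51
f 58 49 59
f 58 59 51
f 59 49 60
f 59 60 51
f 60 49 61
f 60 61 51
f 61 49 62
f 61 62 51
f 62 49 50
f 62 50 51



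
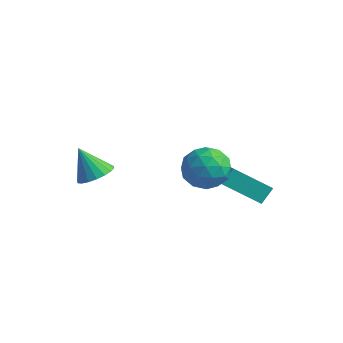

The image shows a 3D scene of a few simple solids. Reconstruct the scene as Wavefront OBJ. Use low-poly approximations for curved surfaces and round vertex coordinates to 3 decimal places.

v 1.117 -1.54 2.88
v 2.137 -1.189 2.434
v 1.023 -2.911 1.586
v 2.043 -2.56 1.14
v 2.008 -3.057 2.195
v 2.066 -2.21 2.995
v 1.094 -1.89 1.025
v 1.152 -1.043 1.825
v 2.123 -1.405 1.288
v 2.687 -2.126 2.011
v 0.473 -1.974 2.009
v 1.037 -2.695 2.732
v 1.635 -1.244 2.771
v 1.525 -2.856 1.249
v 1.505 -3.148 1.869
v 2.104 -2.942 1.607
v 1.593 -1.844 3.101
v 2.193 -1.638 2.839
v 2.117 -2.736 2.698
v 0.967 -2.462 1.181
v 1.567 -2.256 0.919
v 1.056 -1.158 2.413
v 1.655 -0.952 2.151
v 1.043 -1.364 1.322
v 2.226 -1.164 1.835
v 2.171 -1.971 1.074
v 1.613 -1.577 1.006
v 1.647 -1.079 1.477
v 2.558 -1.588 2.26
v 2.503 -2.395 1.499
v 2.483 -2.687 2.119
v 2.516 -2.189 2.59
v 2.55 -1.716 1.586
v 0.657 -1.705 2.521
v 0.602 -2.512 1.76
v 0.644 -1.911 1.43
v 0.677 -1.413 1.901
v 0.989 -2.129 2.946
v 0.934 -2.936 2.185
v 1.513 -3.021 2.543
v 1.547 -2.523 3.014
v 0.61 -2.384 2.434
v 0.341 -0.267 -0.123
v 0.427 0.41 0.567
v 1.669 0.854 -1.389
v 1.755 1.531 -0.699
v 1.685 -1.111 0.539
v 1.771 -0.434 1.229
v 3.013 0.01 -0.727
v 3.099 0.687 -0.037
v -3.397 -3.669 0.194
v -2.627 -3.49 0.665
v -4.243 -3.851 1.646
v -2.792 -3.119 0.615
v -3.077 -2.856 0.482
v -3.425 -2.755 0.293
v -3.768 -2.834 0.083
v -4.037 -3.079 -0.104
v -4.18 -3.441 -0.233
v -4.167 -3.848 -0.277
v -4.003 -4.219 -0.227
v -3.718 -4.482 -0.095
v -3.37 -4.583 0.095
v -3.027 -4.504 0.305
v -2.758 -4.259 0.492
v -2.615 -3.897 0.621
f 1 38 17
f 38 12 41
f 17 41 6
f 38 41 17
f 1 17 13
f 17 6 18
f 13 18 2
f 17 18 13
f 1 13 22
f 13 2 23
f 22 23 8
f 13 23 22
f 1 22 34
f 22 8 37
f 34 37 11
f 22 37 34
f 1 34 38
f 34 11 42
f 38 42 12
f 34 42 38
f 2 18 29
f 18 6 32
f 29 32 10
f 18 32 29
f 6 41 19
f 41 12 40
f 19 40 5
f 41 40 19
f 12 42 39
f 42 11 35
f 39 35 3
f 42 35 39
f 11 37 36
f 37 8 24
f 36 24 7
f 37 24 36
f 8 23 28
f 23 2 25
f 28 25 9
f 23 25 28
f 4 30 16
f 30 10 31
f 16 31 5
f 30 31 16
f 4 16 14
f 16 5 15
f 14 15 3
f 16 15 14
f 4 14 21
f 14 3 20
f 21 20 7
f 14 20 21
f 4 21 26
f 21 7 27
f 26 27 9
f 21 27 26
f 4 26 30
f 26 9 33
f 30 33 10
f 26 33 30
f 5 31 19
f 31 10 32
f 19 32 6
f 31 32 19
f 3 15 39
f 15 5 40
f 39 40 12
f 15 40 39
f 7 20 36
f 20 3 35
f 36 35 11
f 20 35 36
f 9 27 28
f 27 7 24
f 28 24 8
f 27 24 28
f 10 33 29
f 33 9 25
f 29 25 2
f 33 25 29
f 44 46 43
f 47 44 43
f 43 46 45
f 45 47 43
f 44 50 46
f 48 44 47
f 48 50 44
f 46 50 45
f 49 47 45
f 45 50 49
f 49 48 47
f 50 48 49
f 52 51 54
f 52 54 53
f 54 51 55
f 54 55 53
f 55 51 56
f 55 56 53
f 56 51 57
f 56 57 53
f 57 51 58
f 57 58 53
f 58 51 59
f 58 59 53
f 59 51 60
f 59 60 53
f 60 51 61
f 60 61 53
f 61 51 62
f 61 62 53
f 62 51 63
f 62 63 53
f 63 51 64
f 63 64 53
f 64 51 65
f 64 65 53
f 65 51 66
f 65 66 53
f 66 51 52
f 66 52 53

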